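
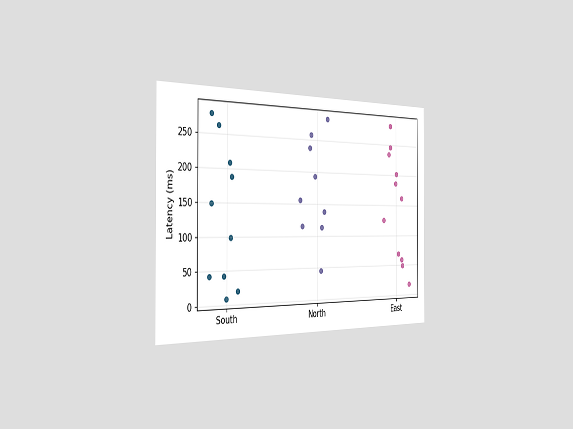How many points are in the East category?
The chart is viewed slightly from the left. Counting the markers in the East column gives 11.

11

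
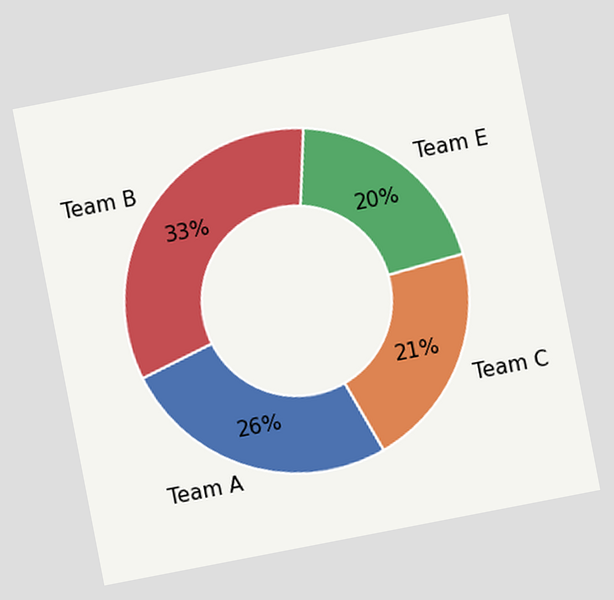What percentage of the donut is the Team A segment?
26%

The chart is tilted about 11° counter-clockwise. The Team A segment takes up 26% of the ring.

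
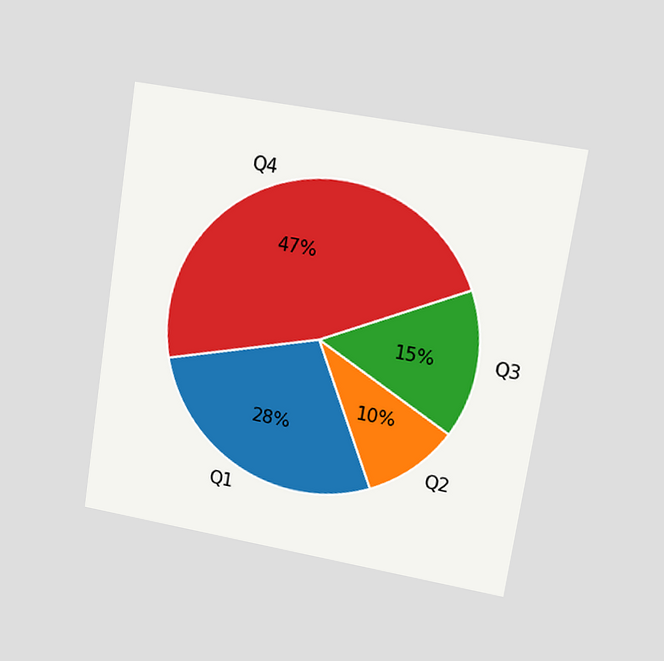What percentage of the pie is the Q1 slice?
28%

The chart is tilted about 9° clockwise and viewed at a slight angle. The Q1 slice takes up 28% of the pie.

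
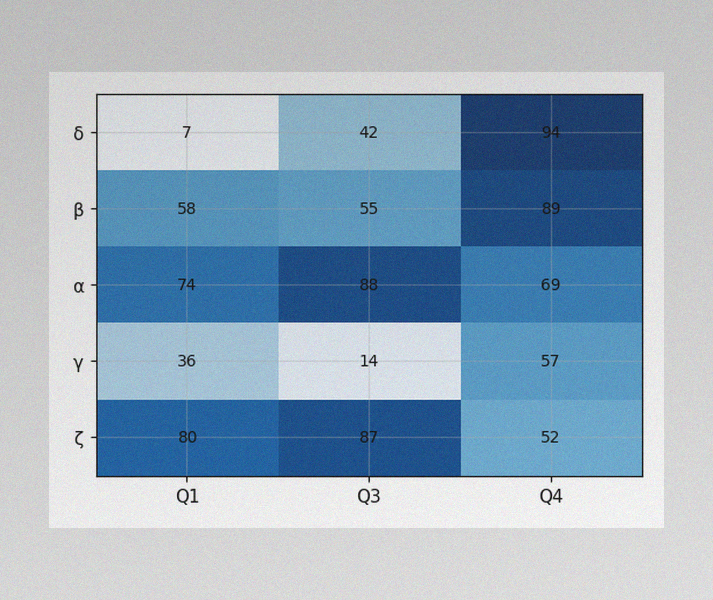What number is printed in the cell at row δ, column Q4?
94

The image has some photo noise and uneven lighting. The (δ, Q4) cell reads 94.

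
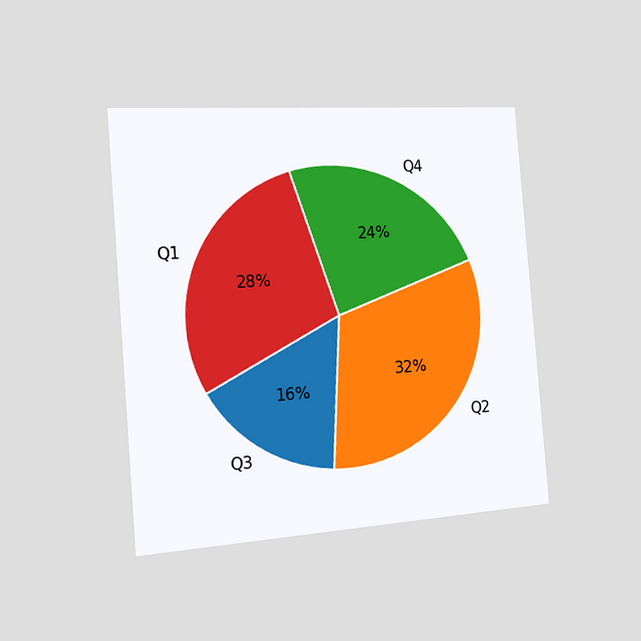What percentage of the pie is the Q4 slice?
24%

The chart is tilted about 4° counter-clockwise and viewed slightly from the left. The Q4 slice takes up 24% of the pie.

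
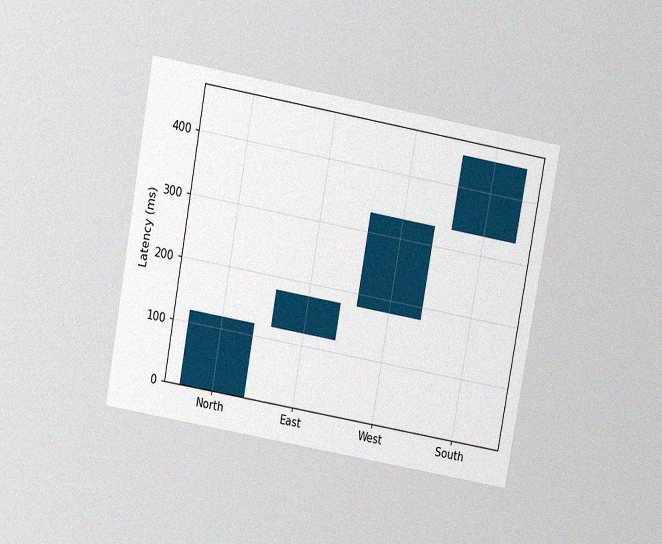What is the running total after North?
The chart is tilted about 10° clockwise and viewed slightly from above, with some photo noise. After North the running total reaches 120ms.

120ms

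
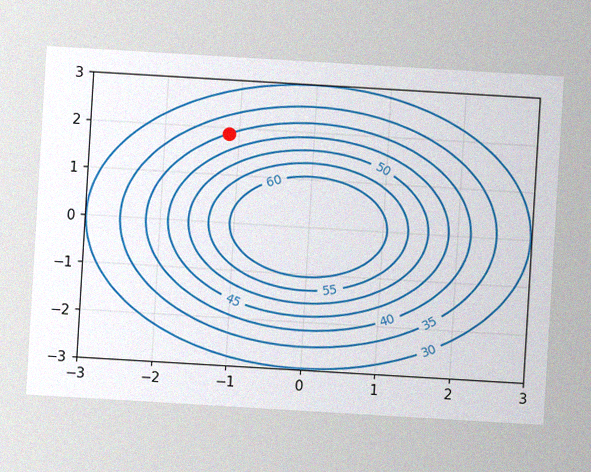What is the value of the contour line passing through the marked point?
40

The chart is tilted about 3° clockwise, with some photo noise. The marked point sits on the contour labelled 40.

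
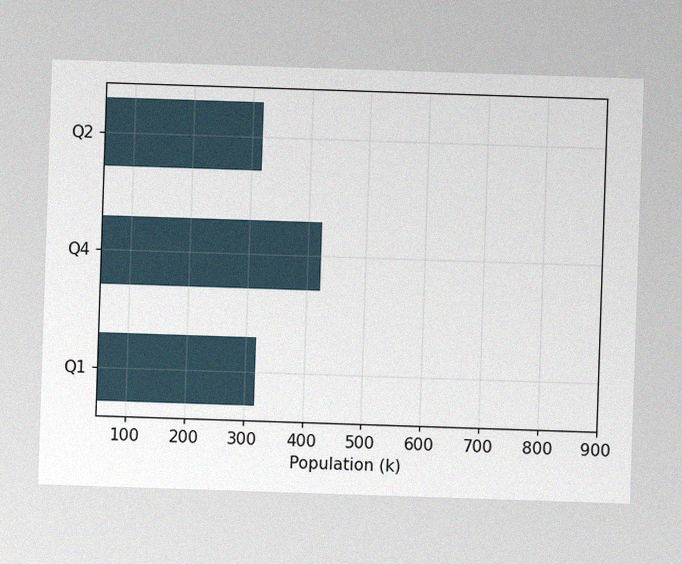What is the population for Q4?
424k

The image has some photo noise and uneven lighting. Reading along the chart's x-axis, the Q4 bar reaches 424k.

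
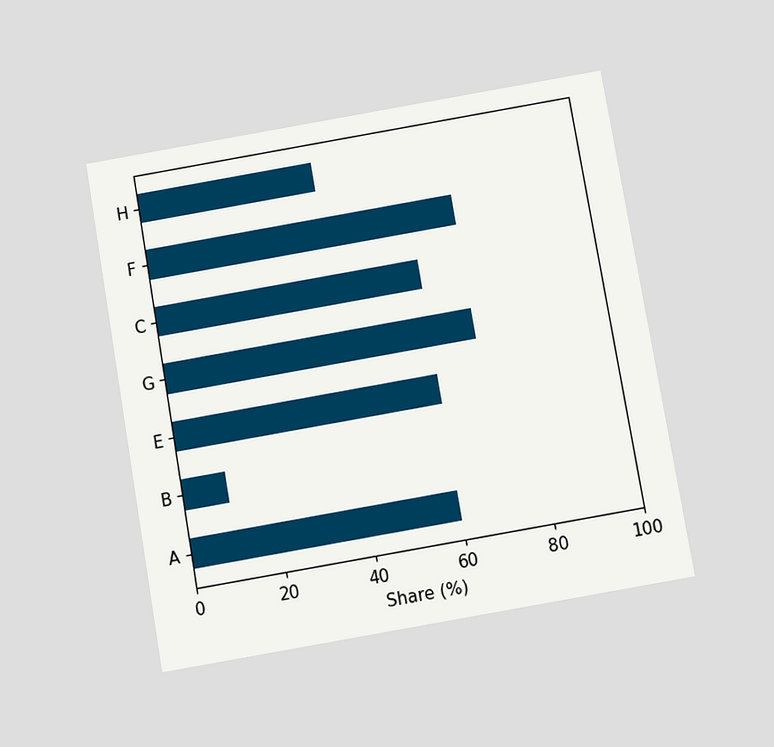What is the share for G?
The chart is tilted about 10° counter-clockwise and viewed slightly from below. Reading along the chart's x-axis, the G bar reaches 70%.

70%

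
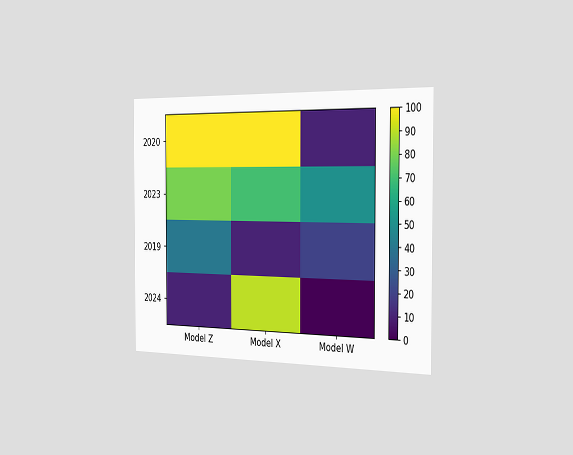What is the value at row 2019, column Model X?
The chart is viewed slightly from the right. Matching cell (2019, Model X) against the colorbar gives 10.

10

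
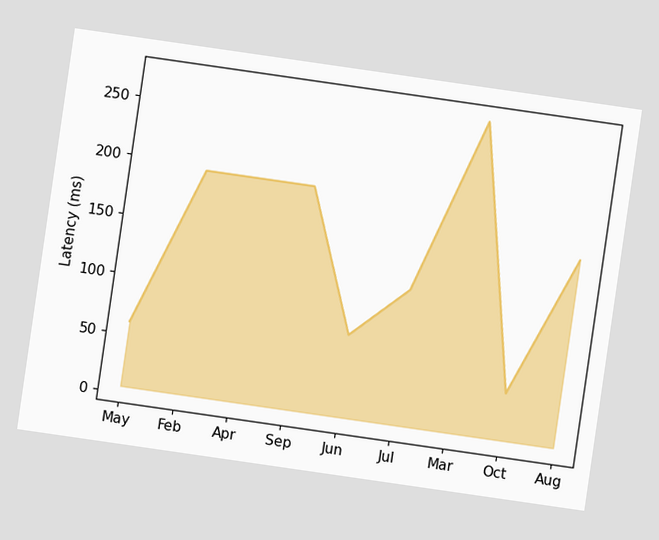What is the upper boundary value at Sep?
The chart is tilted about 8° clockwise. At Sep the upper boundary is at 195ms.

195ms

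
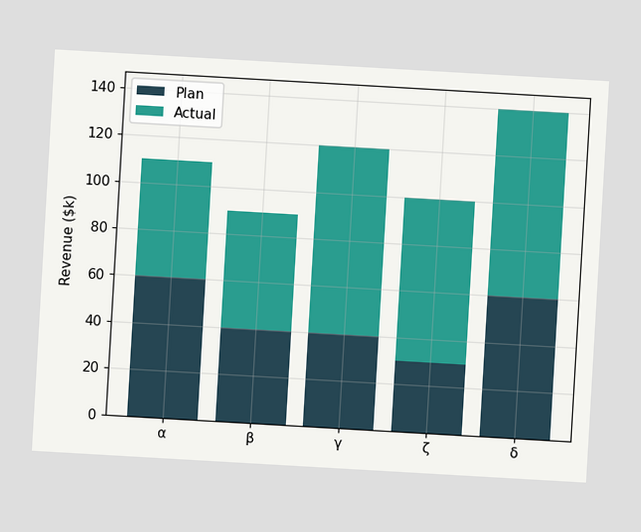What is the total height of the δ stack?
The chart is tilted about 3° clockwise. The δ stack's top reaches $140k on the y-axis.

$140k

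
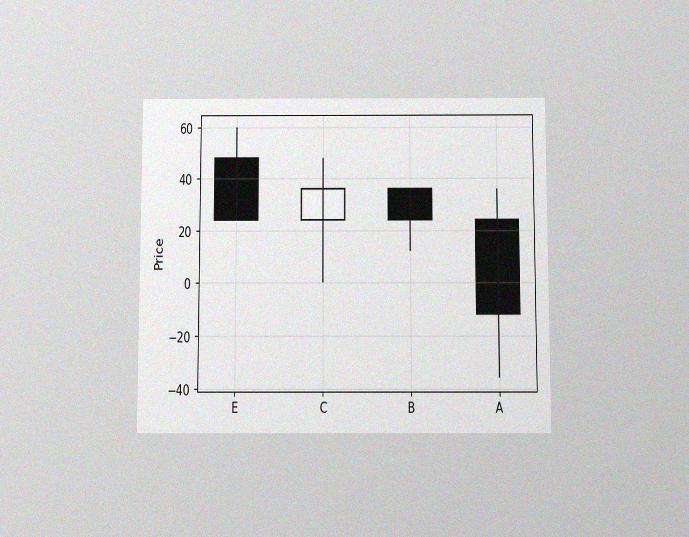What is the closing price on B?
The chart is viewed slightly from below, with some photo noise. The B candle closes at 24.

24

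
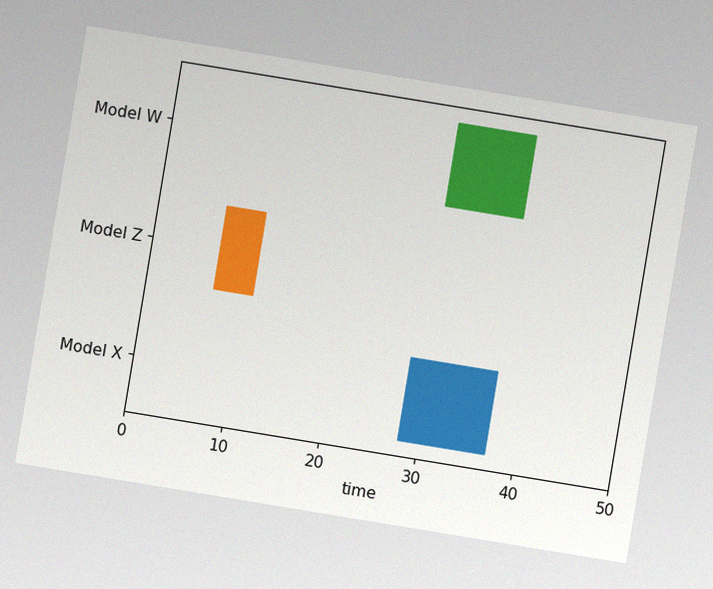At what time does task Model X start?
28

The chart is tilted about 9° clockwise, with some photo noise. The Model X bar begins at t=28.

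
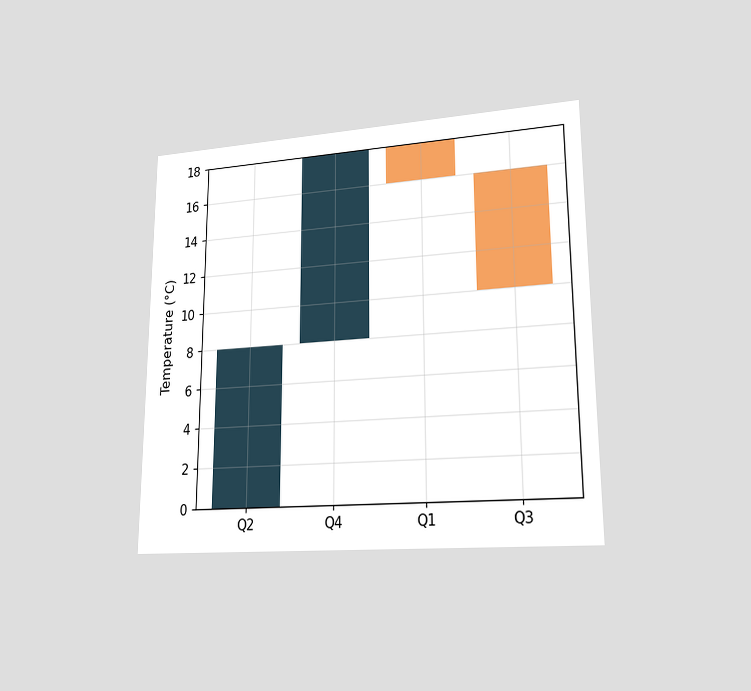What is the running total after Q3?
The chart is viewed at a slight angle. After Q3 the running total reaches 10°C.

10°C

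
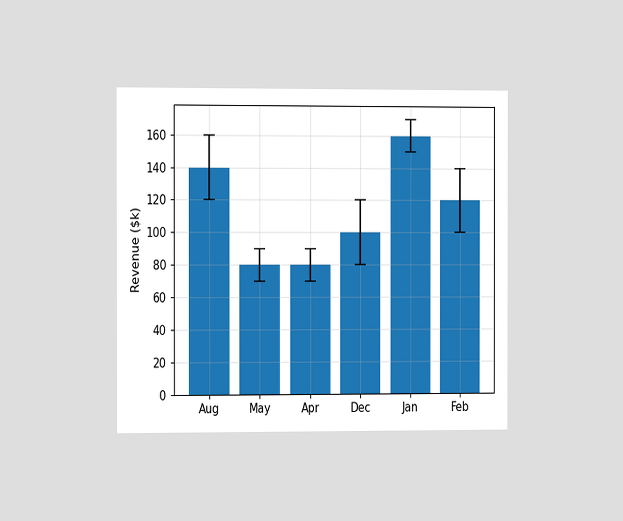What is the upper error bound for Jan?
The chart is viewed slightly from the left. The Jan bar's upper whisker reaches $170k.

$170k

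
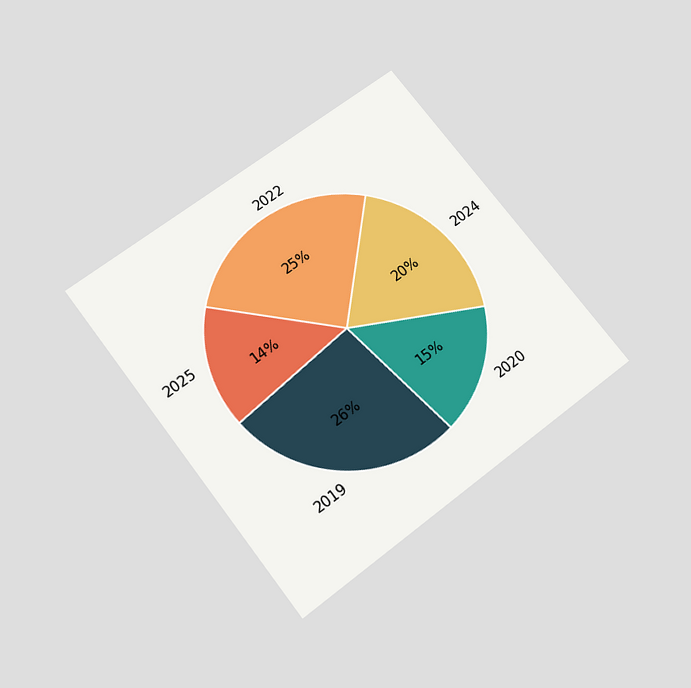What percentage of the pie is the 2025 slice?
14%

The chart is tilted about 37° counter-clockwise and viewed slightly from below. The 2025 slice takes up 14% of the pie.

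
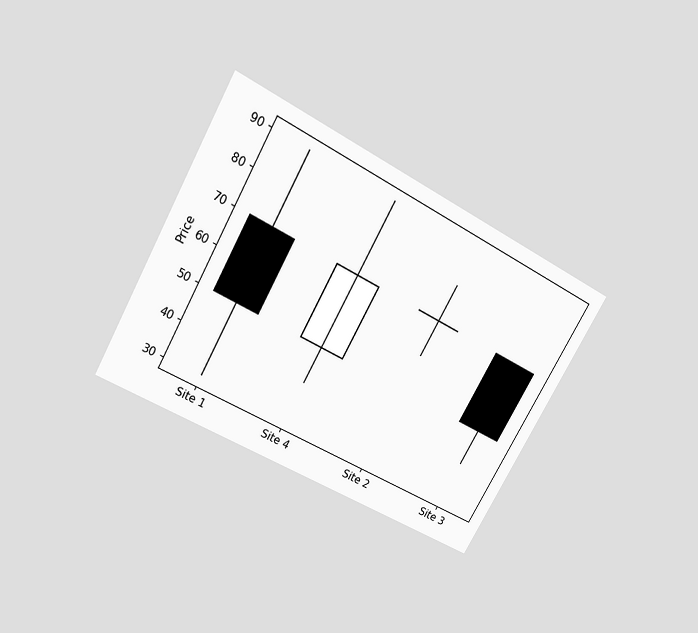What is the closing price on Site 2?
The chart is tilted about 29° clockwise and viewed slightly from above. The Site 2 candle closes at 70.

70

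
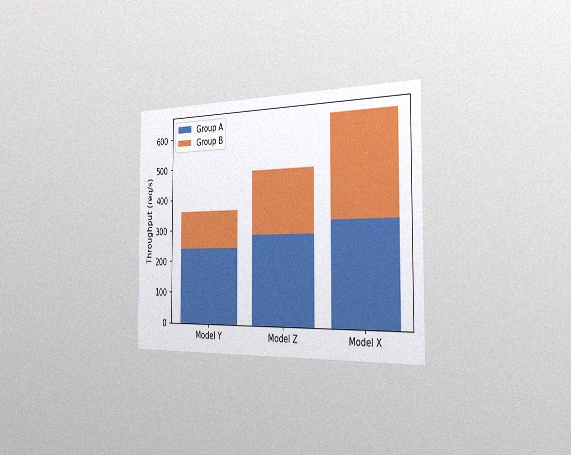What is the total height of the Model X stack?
640req/s

The chart is viewed slightly from the right, with some photo noise. The Model X stack's top reaches 640req/s on the y-axis.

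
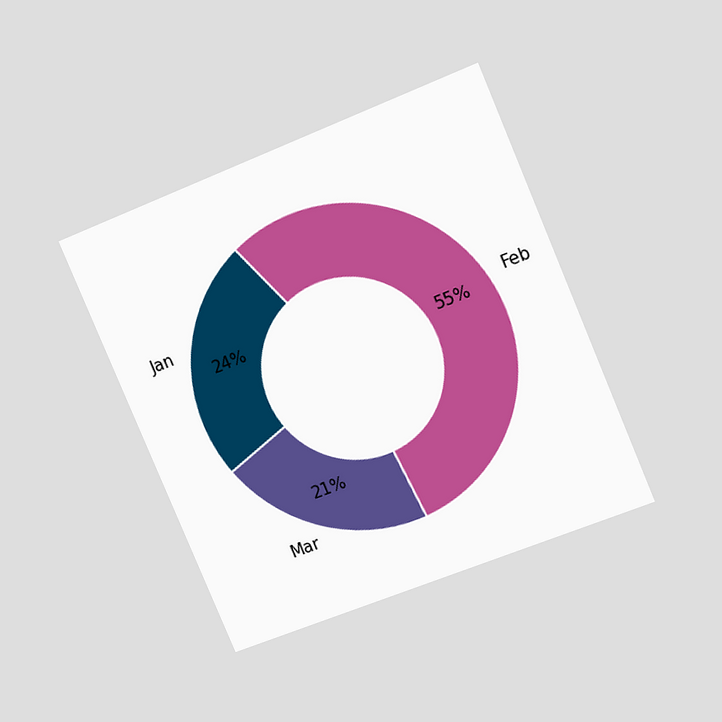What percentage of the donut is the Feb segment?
The chart is tilted about 23° counter-clockwise and viewed at a slight angle. The Feb segment takes up 55% of the ring.

55%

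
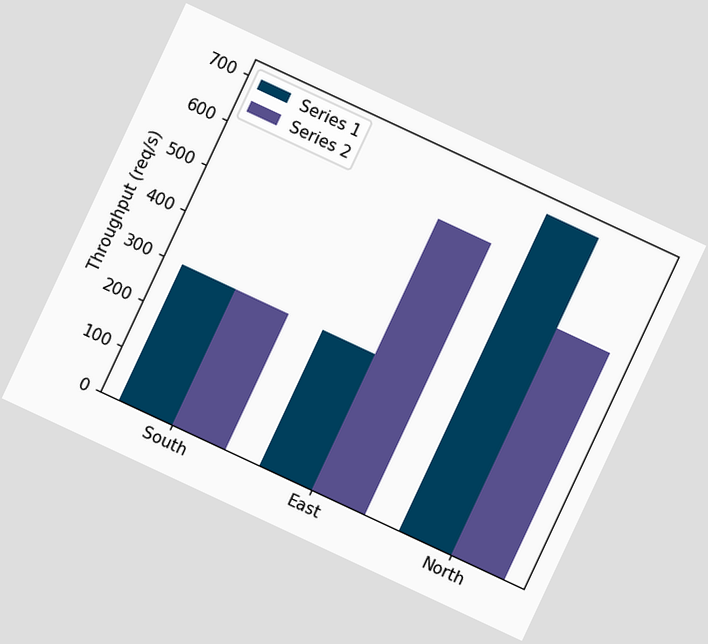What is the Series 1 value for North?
The chart is tilted about 25° clockwise. The Series 1 bar at North reaches 700req/s on the y-axis.

700req/s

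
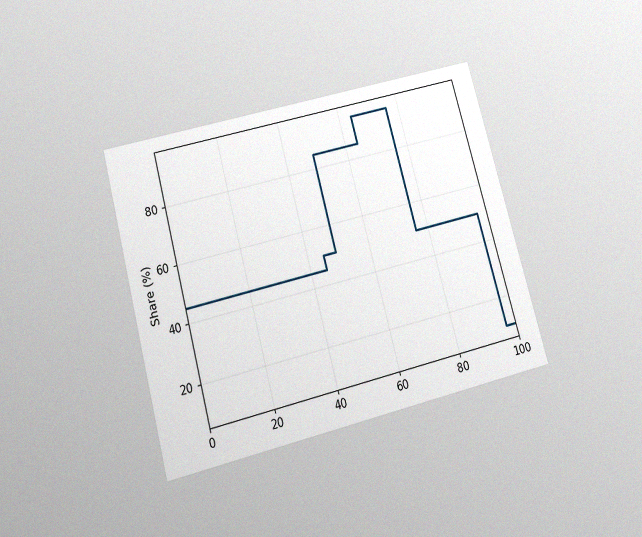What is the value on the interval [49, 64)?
The chart is tilted about 15° counter-clockwise and viewed slightly from below, with some photo noise. On [49, 64) the step sits at 85%.

85%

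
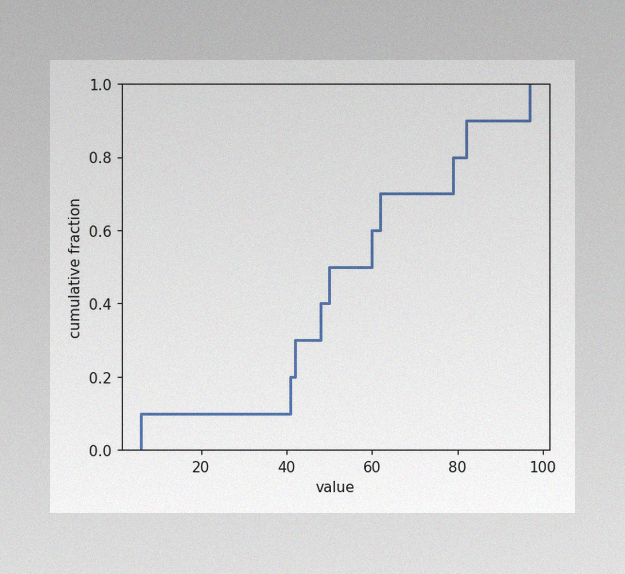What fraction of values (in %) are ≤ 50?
50%

The image has some photo noise and uneven lighting. At x=50 the ECDF step is at 50%.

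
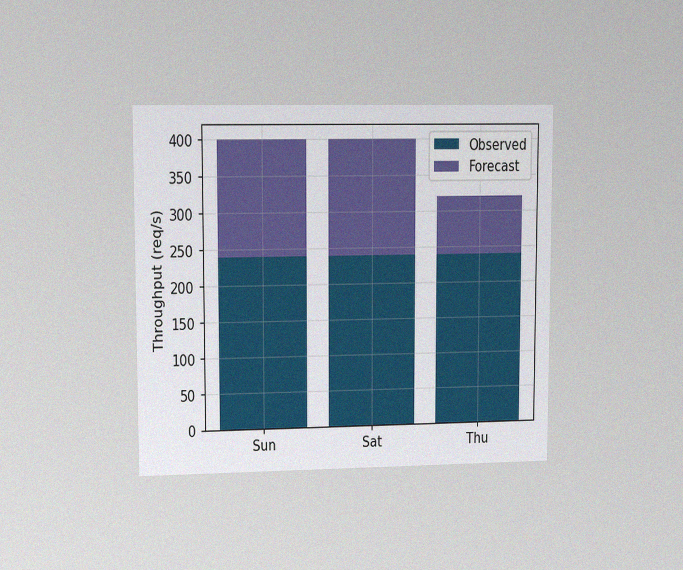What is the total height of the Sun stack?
400req/s

The chart is viewed at a slight angle, with some photo noise. The Sun stack's top reaches 400req/s on the y-axis.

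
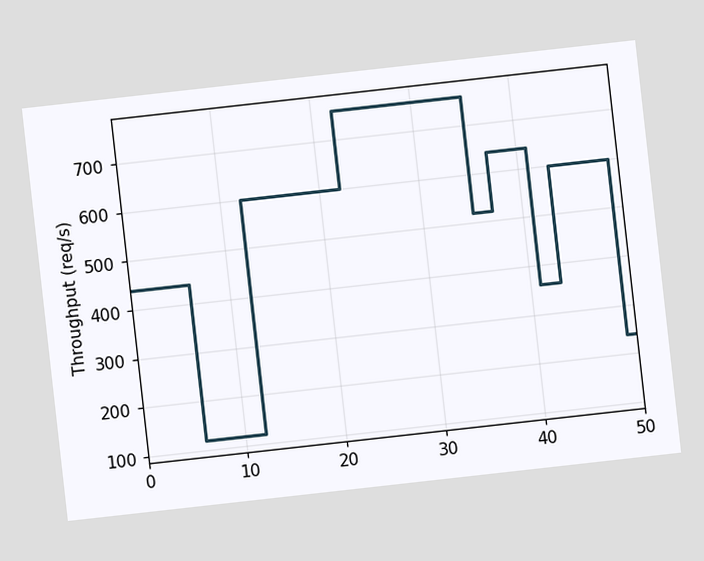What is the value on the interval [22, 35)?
The chart is tilted about 6° counter-clockwise. On [22, 35) the step sits at 760req/s.

760req/s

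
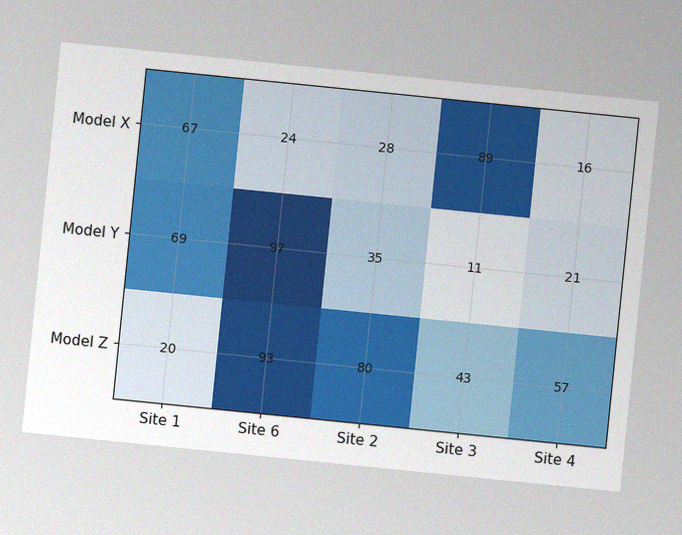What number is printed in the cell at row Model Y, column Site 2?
The chart is tilted about 6° clockwise, with some photo noise. The (Model Y, Site 2) cell reads 35.

35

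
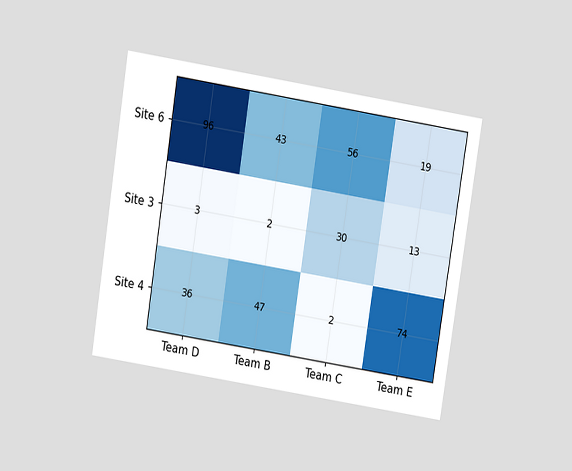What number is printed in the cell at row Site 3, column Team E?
The chart is tilted about 9° clockwise and viewed slightly from above. The (Site 3, Team E) cell reads 13.

13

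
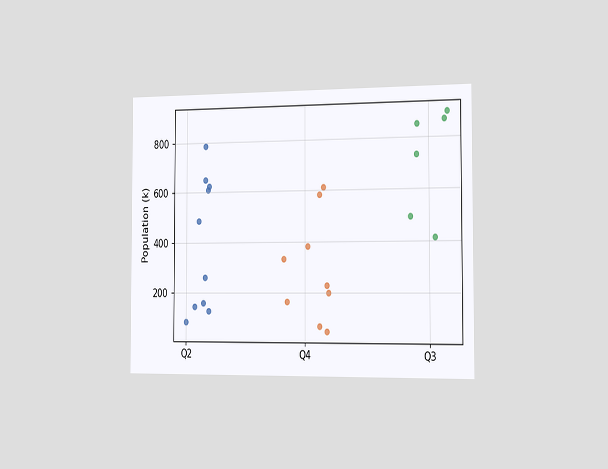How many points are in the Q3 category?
The chart is viewed slightly from the right. Counting the markers in the Q3 column gives 6.

6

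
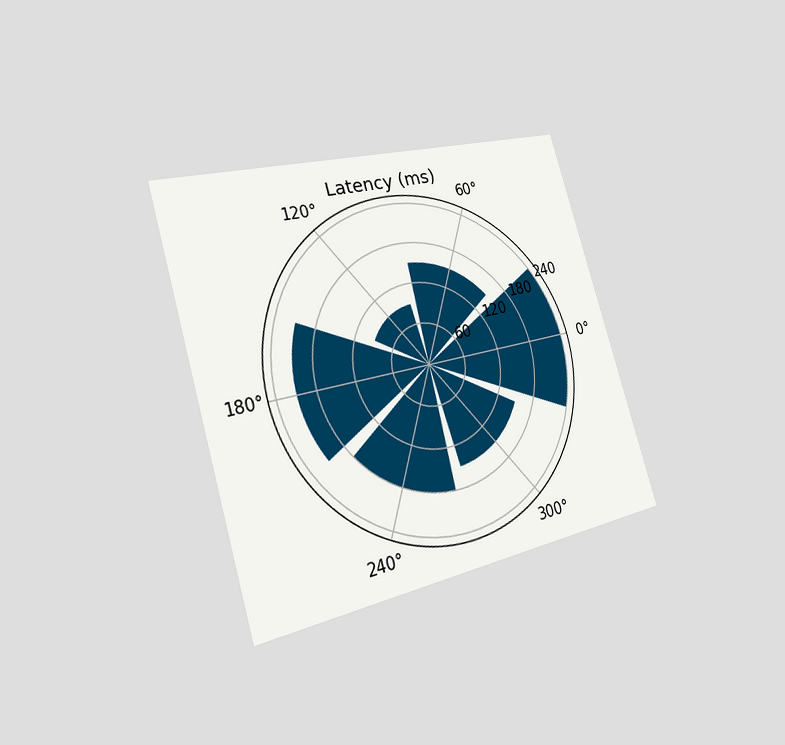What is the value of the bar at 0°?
The chart is tilted about 17° counter-clockwise and viewed slightly from the left. The bar at 0° reaches 240ms on the radial axis.

240ms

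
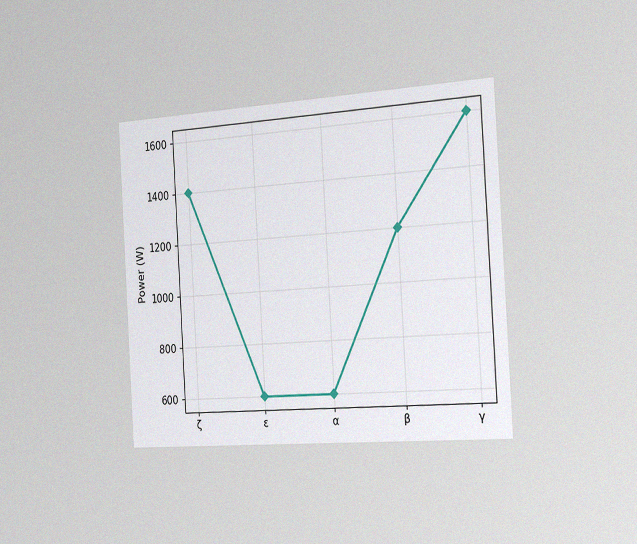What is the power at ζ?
The chart is tilted about 3° counter-clockwise and viewed slightly from the right, with some photo noise. At ζ, the line is at 1400W.

1400W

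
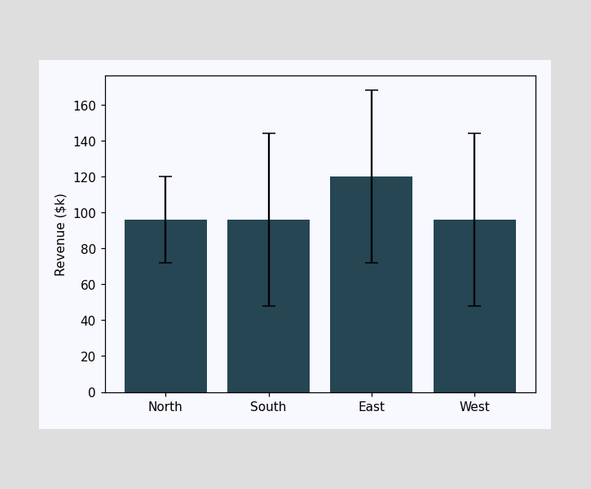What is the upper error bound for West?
The West bar's upper whisker reaches $144k.

$144k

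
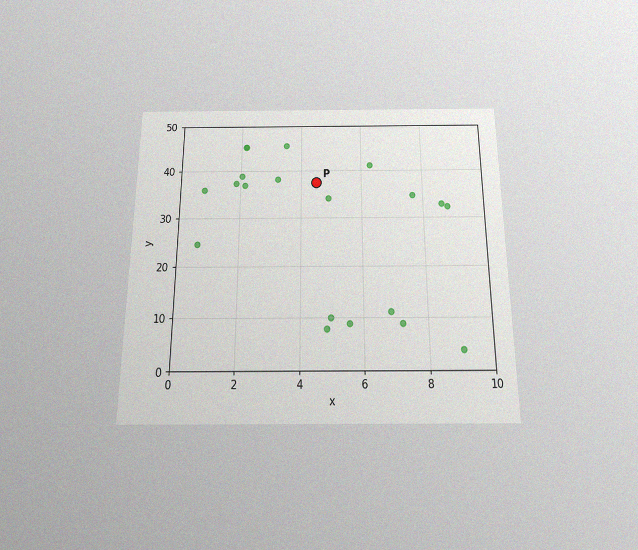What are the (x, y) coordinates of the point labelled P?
(4.5, 37.5)

The chart is viewed slightly from below, with some photo noise. Following the gridlines from P to each axis, P sits at (4.5, 37.5).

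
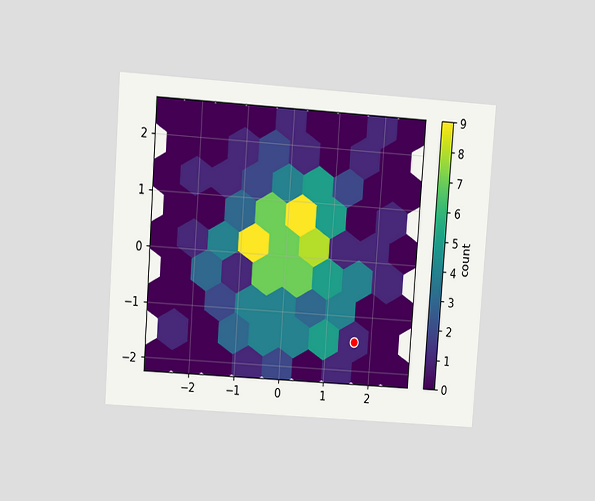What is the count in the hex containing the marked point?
1

The chart is tilted about 4° clockwise and viewed at a slight angle. The marked hex reads 1 on the colorbar.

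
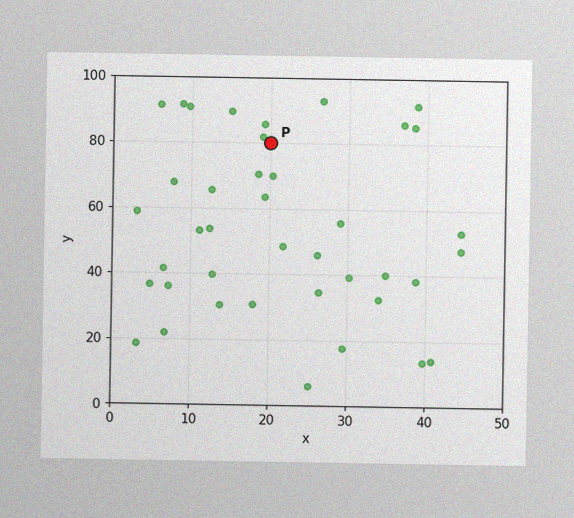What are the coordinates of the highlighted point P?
The image has some photo noise and uneven lighting. Following the gridlines from P to each axis, P sits at (20, 80).

(20, 80)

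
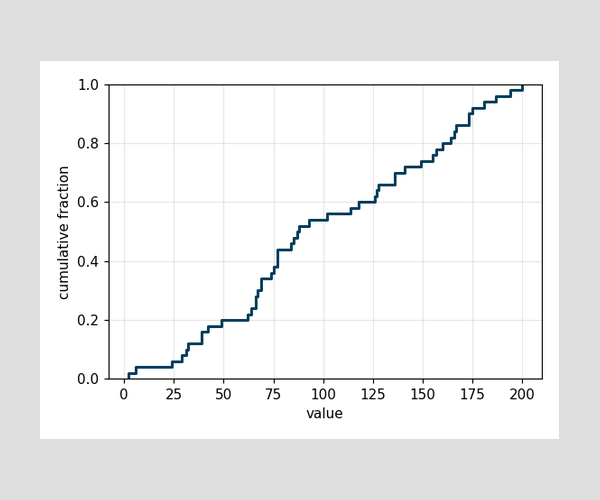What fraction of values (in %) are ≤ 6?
At x=6 the ECDF step is at 4%.

4%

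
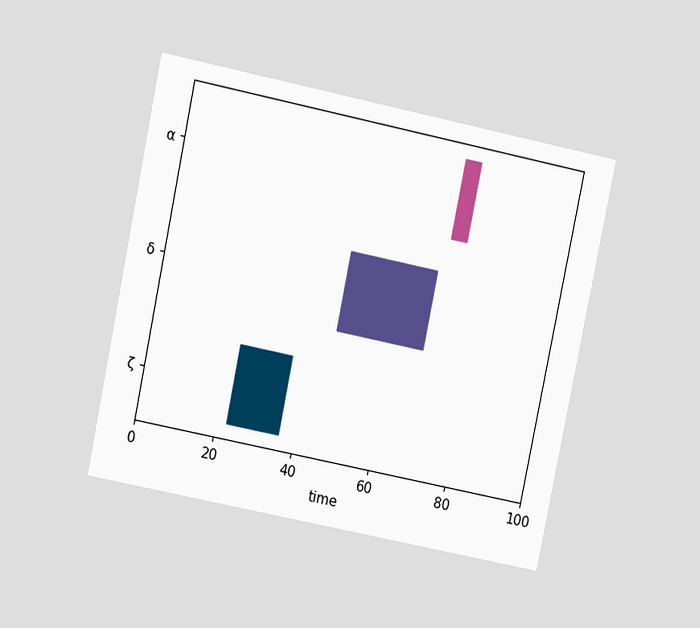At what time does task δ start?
The chart is tilted about 12° clockwise and viewed at a slight angle. The δ bar begins at t=46.

46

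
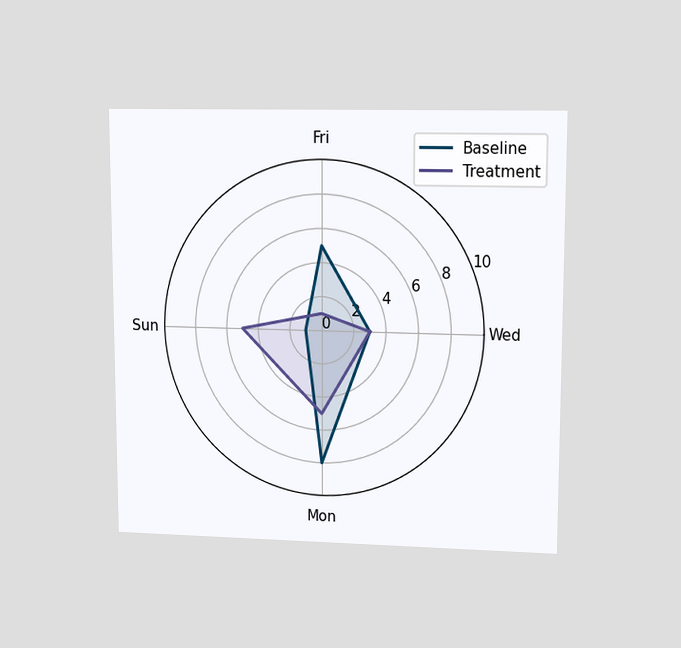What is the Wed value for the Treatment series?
The chart is viewed at a slight angle. On the Wed axis, Treatment reaches 3.

3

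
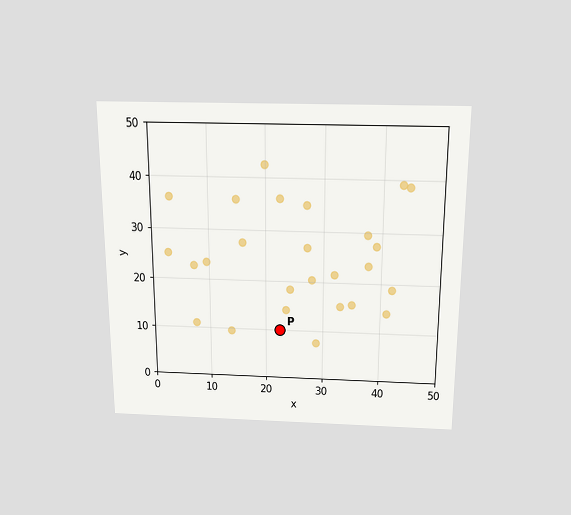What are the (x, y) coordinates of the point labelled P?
The chart is viewed slightly from above. Following the gridlines from P to each axis, P sits at (22.5, 10).

(22.5, 10)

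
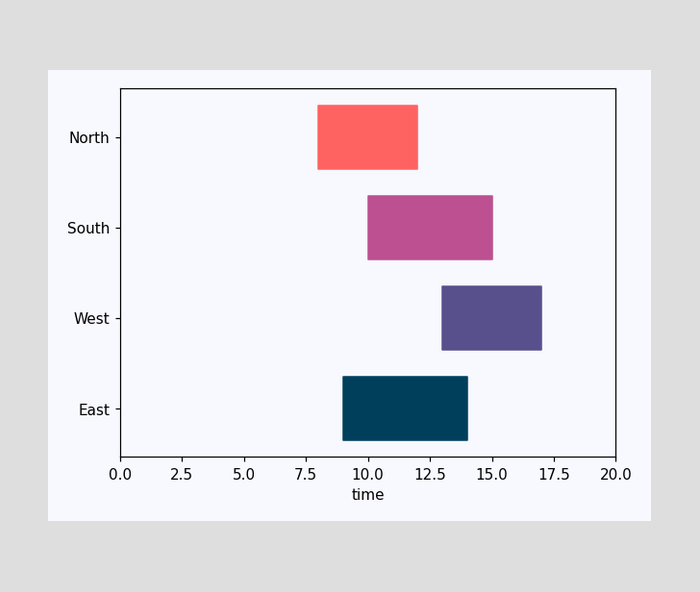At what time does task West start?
13

The West bar begins at t=13.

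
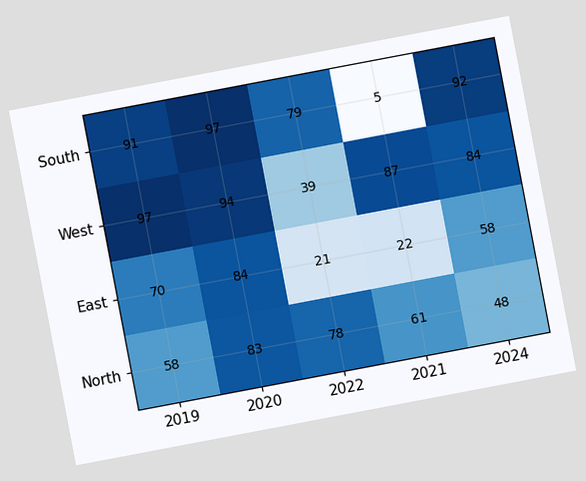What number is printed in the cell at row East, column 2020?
The chart is tilted about 11° counter-clockwise. The (East, 2020) cell reads 84.

84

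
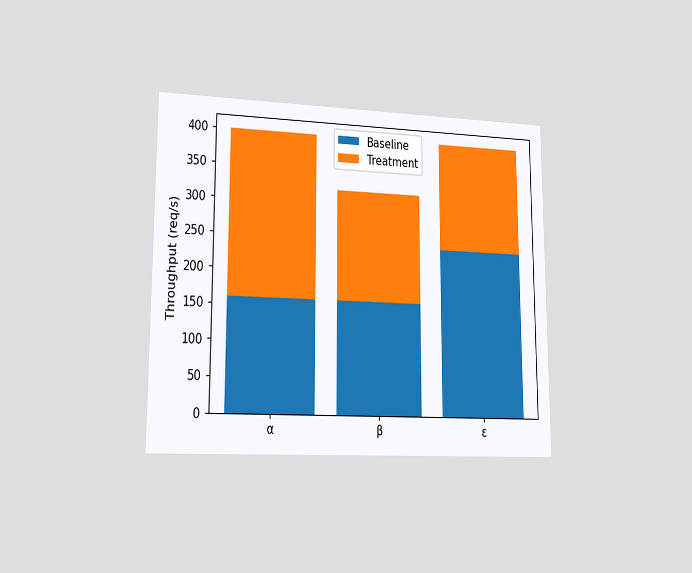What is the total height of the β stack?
320req/s

The chart is viewed slightly from the left. The β stack's top reaches 320req/s on the y-axis.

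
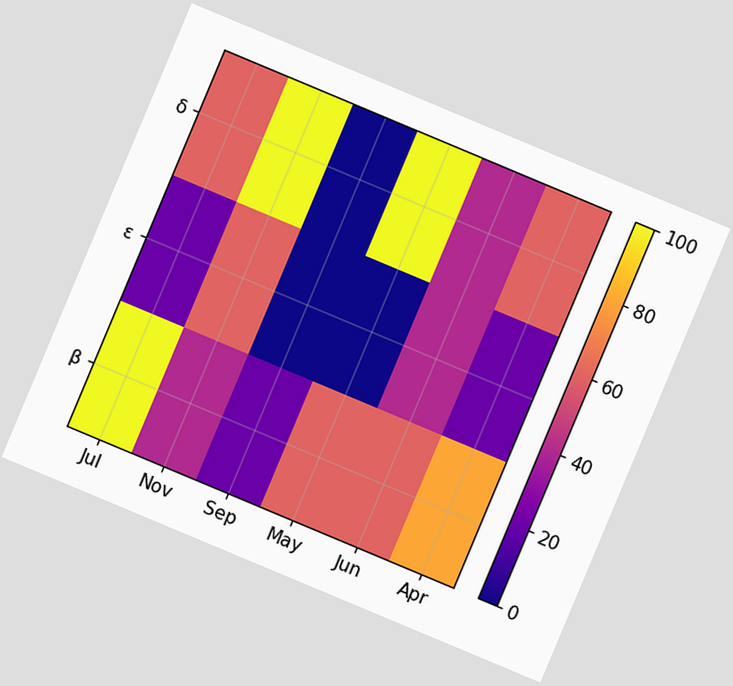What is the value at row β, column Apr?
80

The chart is tilted about 23° clockwise. Matching cell (β, Apr) against the colorbar gives 80.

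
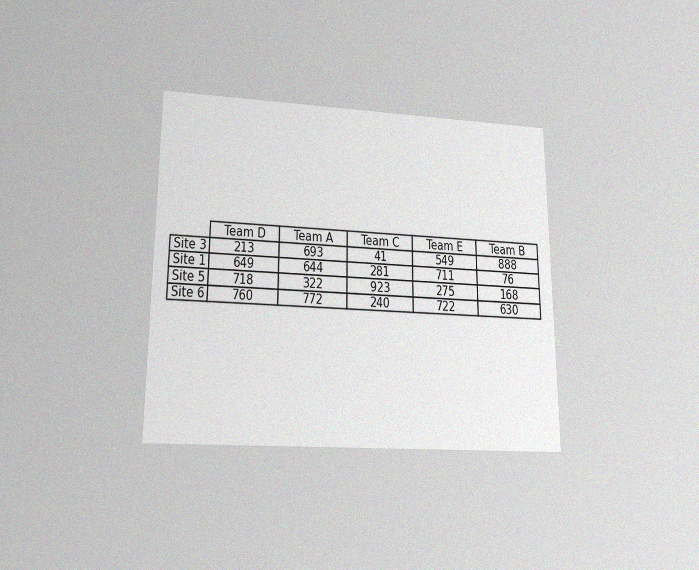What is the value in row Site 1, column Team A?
644

The chart is viewed slightly from below, with some photo noise. The (Site 1, Team A) cell reads 644.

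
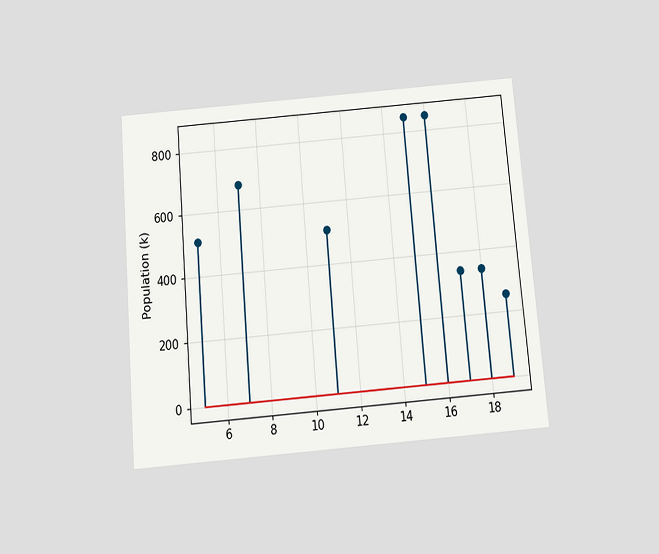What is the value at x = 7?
680k

The chart is tilted about 5° counter-clockwise and viewed slightly from below. The stem at x=7 reaches 680k.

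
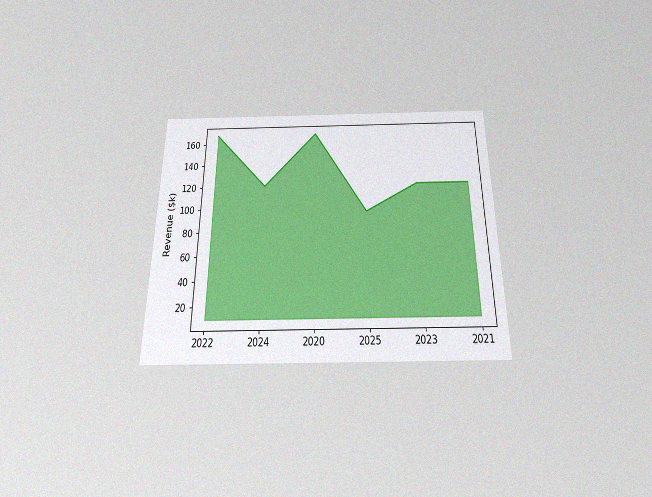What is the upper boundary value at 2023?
$120k

The chart is viewed slightly from below, with some photo noise. At 2023 the upper boundary is at $120k.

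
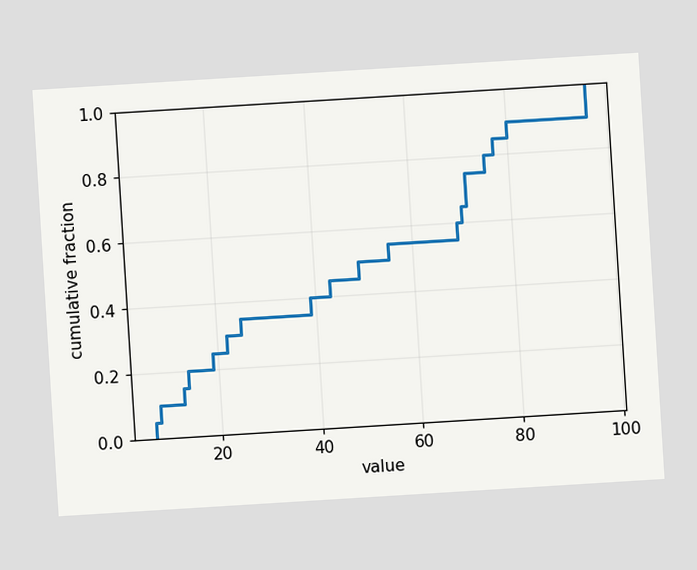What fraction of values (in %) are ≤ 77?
85%

The chart is tilted about 4° counter-clockwise. At x=77 the ECDF step is at 85%.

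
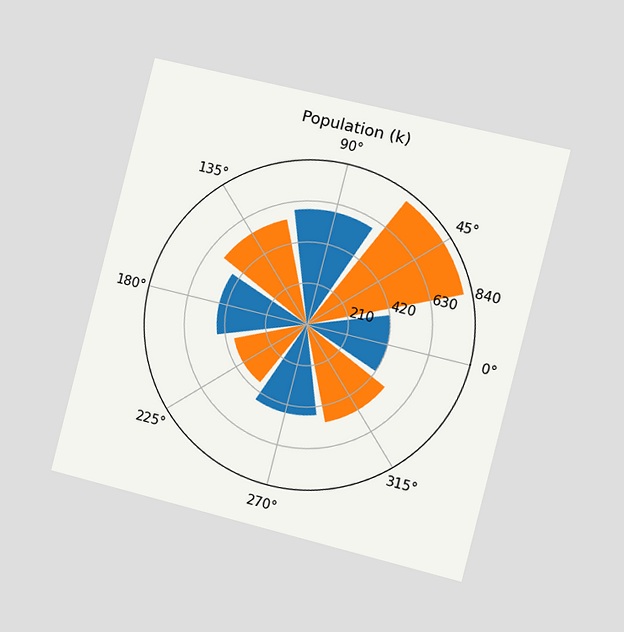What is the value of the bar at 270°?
The chart is tilted about 14° clockwise and viewed slightly from the right. The bar at 270° reaches 462k on the radial axis.

462k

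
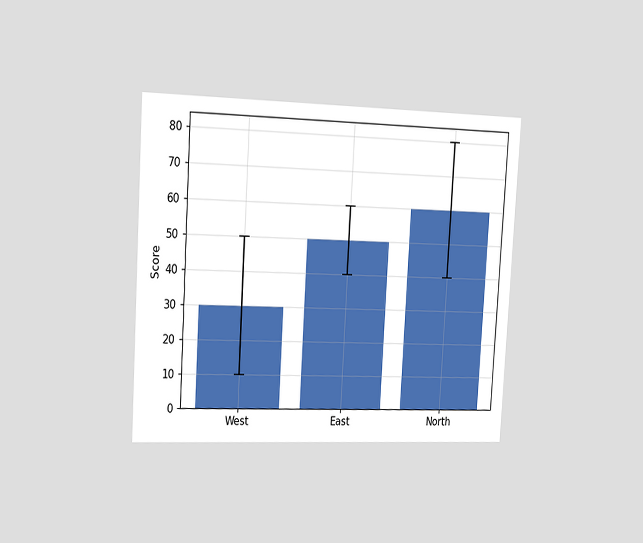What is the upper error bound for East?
The chart is tilted about 3° clockwise and viewed slightly from the left. The East bar's upper whisker reaches 60.

60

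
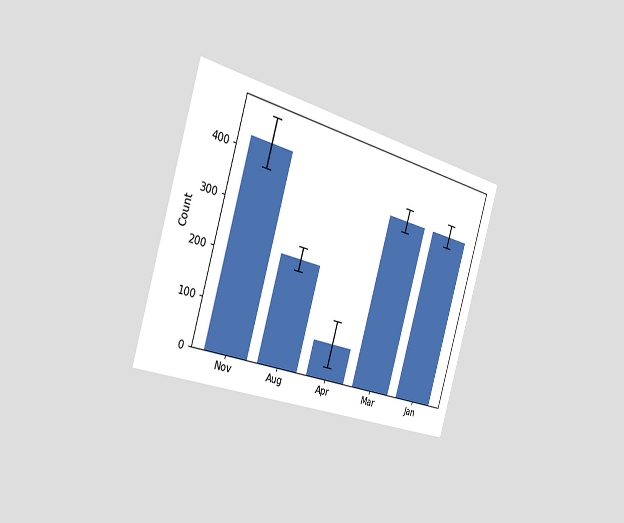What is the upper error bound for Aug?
The chart is tilted about 16° clockwise and viewed slightly from the left. The Aug bar's upper whisker reaches 250.

250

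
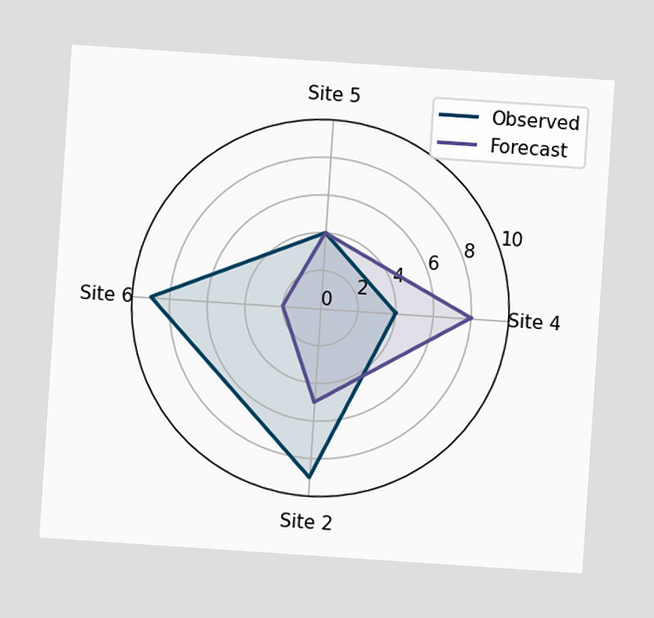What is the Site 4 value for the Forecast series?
The chart is tilted about 4° clockwise. On the Site 4 axis, Forecast reaches 8.

8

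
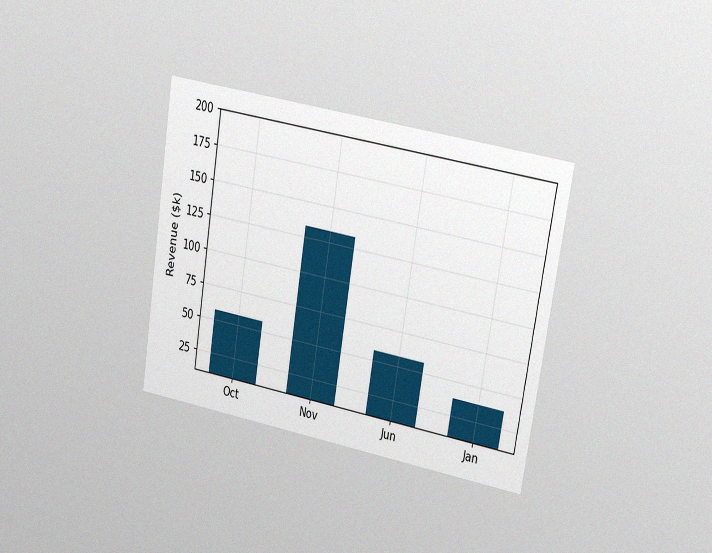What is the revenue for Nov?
The chart is tilted about 9° clockwise and viewed slightly from the right, with some photo noise. Reading along the chart's y-axis, the Nov bar reaches $133k.

$133k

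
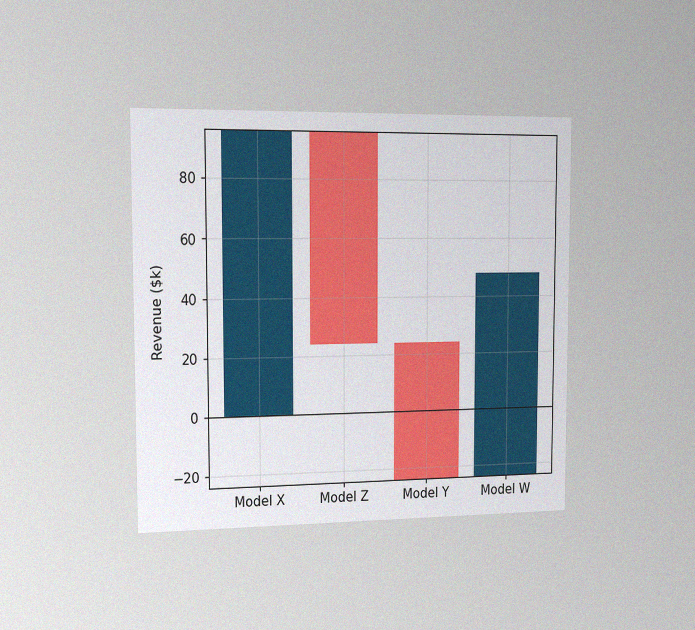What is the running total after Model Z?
$24k

The chart is viewed slightly from the left, with some photo noise. After Model Z the running total reaches $24k.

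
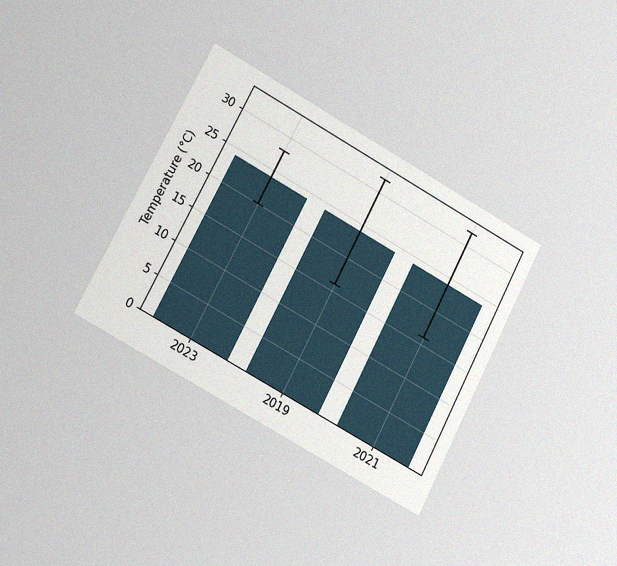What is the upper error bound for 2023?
28°C

The chart is tilted about 28° clockwise and viewed slightly from the left, with some photo noise. The 2023 bar's upper whisker reaches 28°C.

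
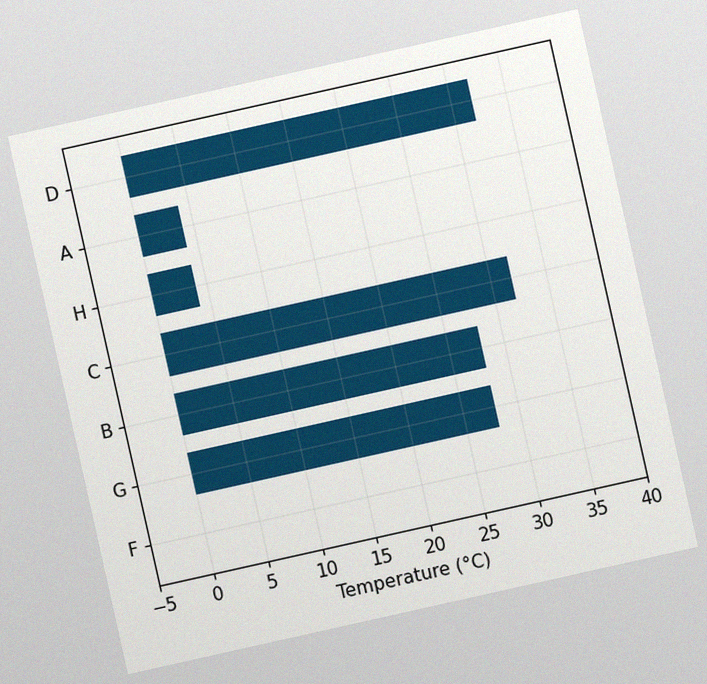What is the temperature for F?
The chart is tilted about 13° counter-clockwise, with some photo noise. Reading along the chart's x-axis, the F bar reaches 0°C.

0°C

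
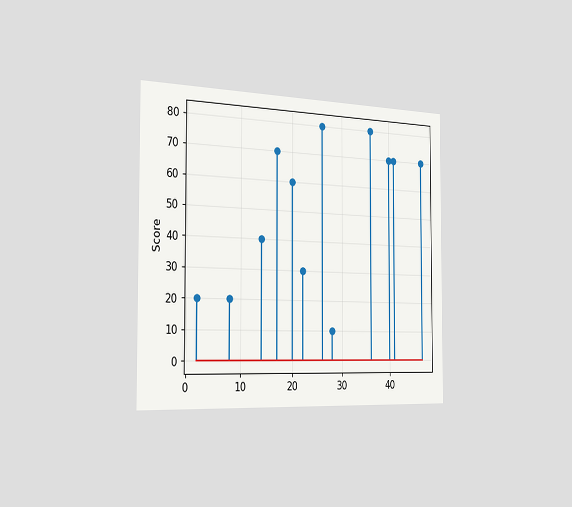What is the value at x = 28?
The chart is viewed slightly from the left. The stem at x=28 reaches 10.

10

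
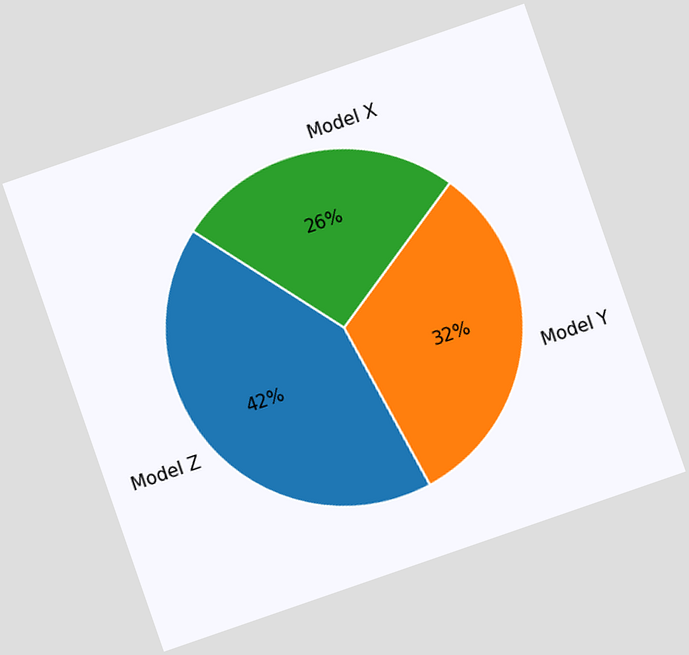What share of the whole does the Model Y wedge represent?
The chart is tilted about 19° counter-clockwise. The Model Y slice takes up 32% of the pie.

32%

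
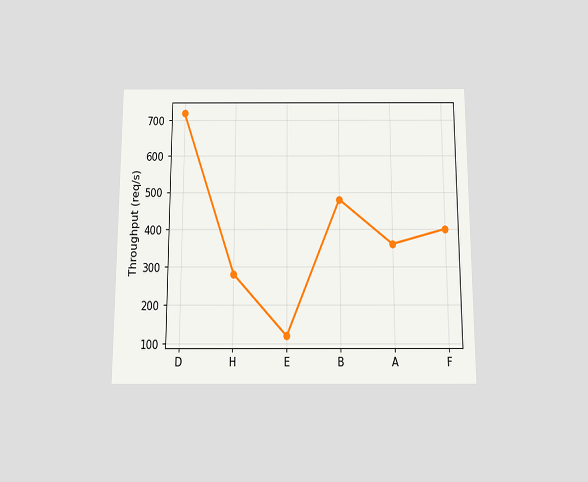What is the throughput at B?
480req/s

The chart is viewed slightly from below. At B, the line is at 480req/s.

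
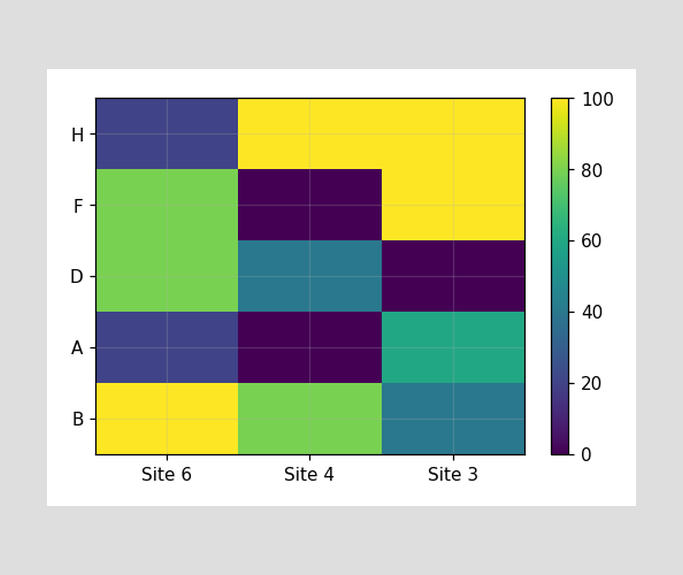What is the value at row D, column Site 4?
40

Matching cell (D, Site 4) against the colorbar gives 40.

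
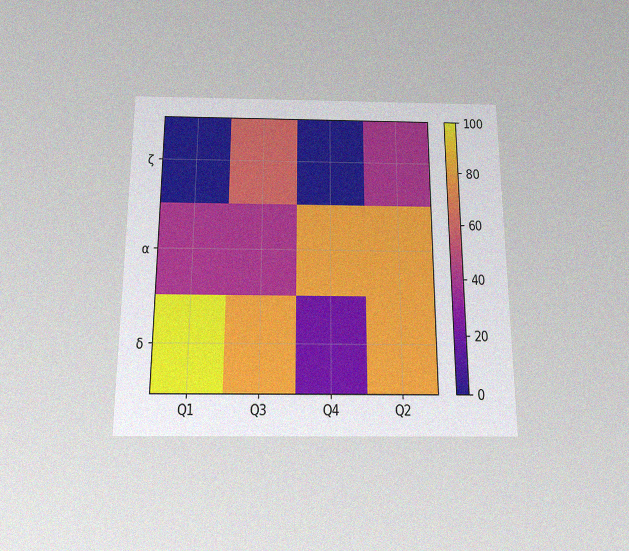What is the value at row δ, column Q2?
The chart is viewed slightly from below, with some photo noise. Matching cell (δ, Q2) against the colorbar gives 80.

80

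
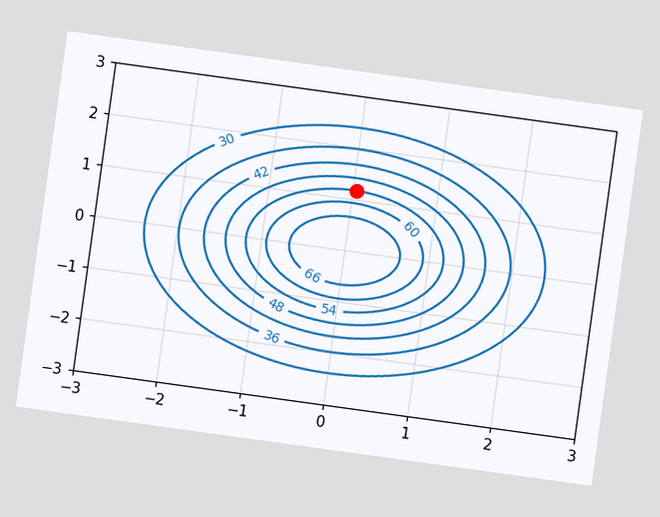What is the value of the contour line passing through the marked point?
The chart is tilted about 8° clockwise. The marked point sits on the contour labelled 54.

54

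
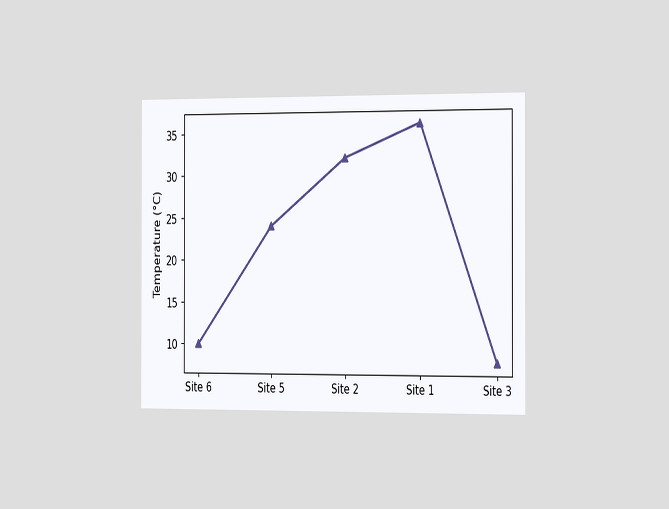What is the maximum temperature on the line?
36°C

The chart is viewed slightly from the right. The highest point is at Site 1, and reading across to the y-axis gives 36°C.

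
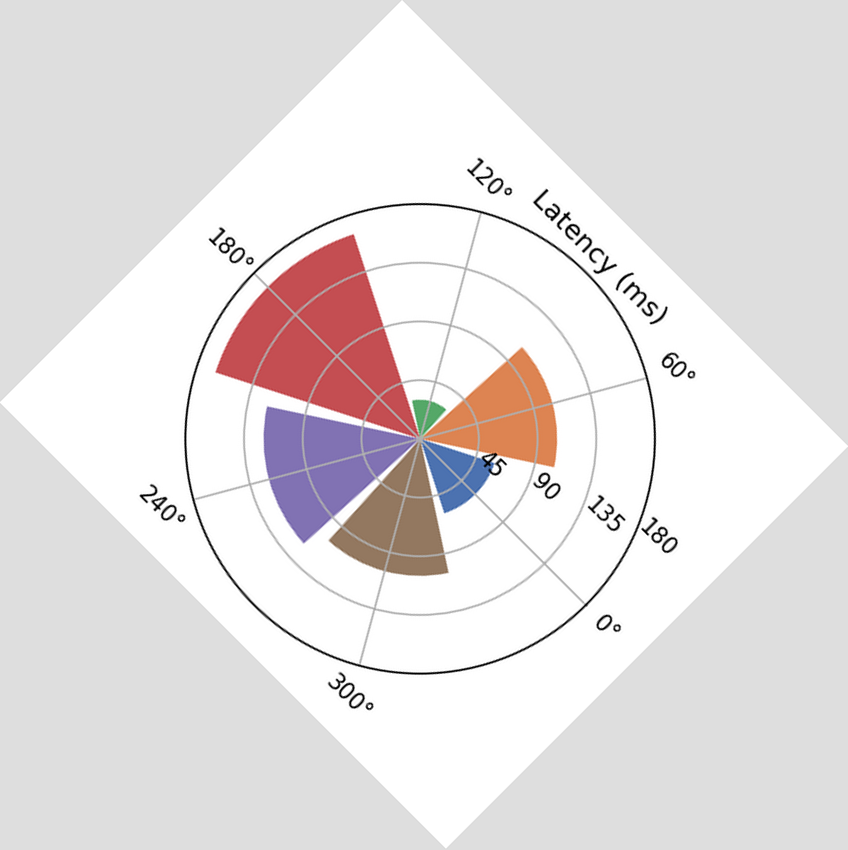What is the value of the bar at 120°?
The chart is tilted about 45° clockwise. The bar at 120° reaches 30ms on the radial axis.

30ms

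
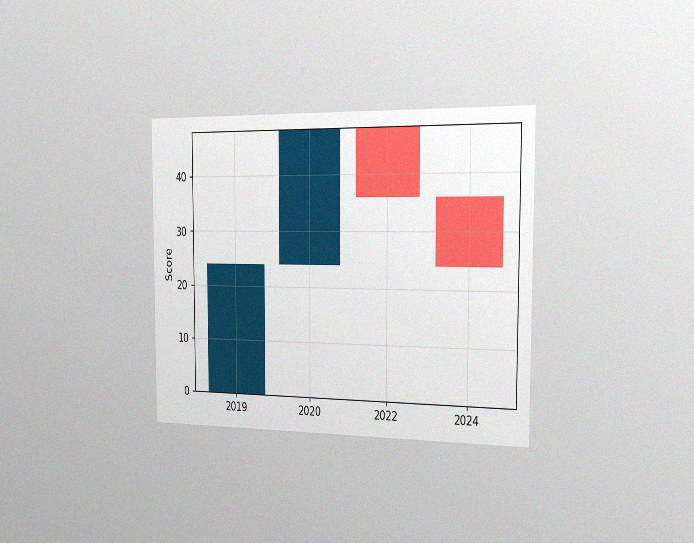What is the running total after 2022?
36

The chart is viewed slightly from the right, with some photo noise. After 2022 the running total reaches 36.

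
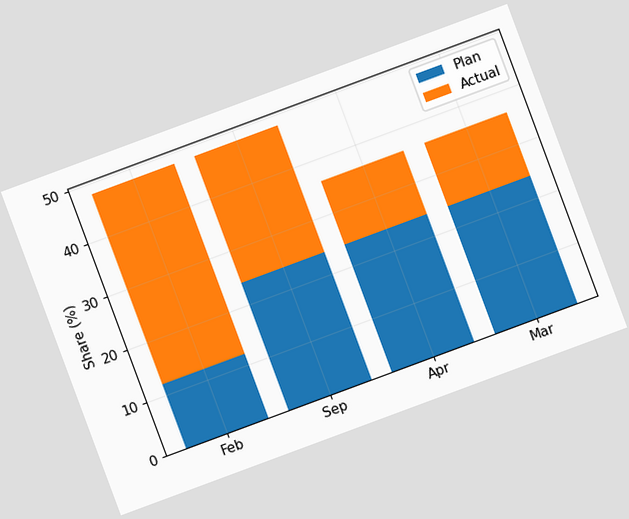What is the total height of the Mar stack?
The chart is tilted about 20° counter-clockwise. The Mar stack's top reaches 36% on the y-axis.

36%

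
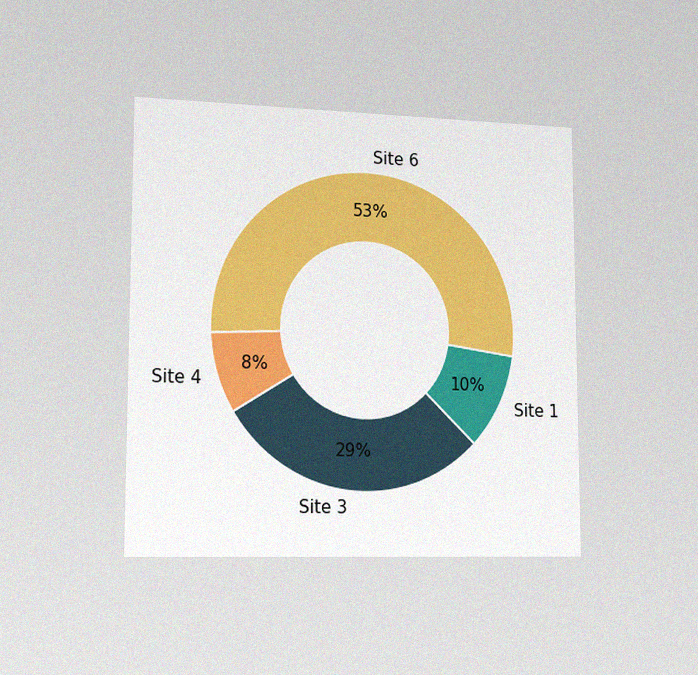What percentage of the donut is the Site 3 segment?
The chart is viewed slightly from the left, with some photo noise. The Site 3 segment takes up 29% of the ring.

29%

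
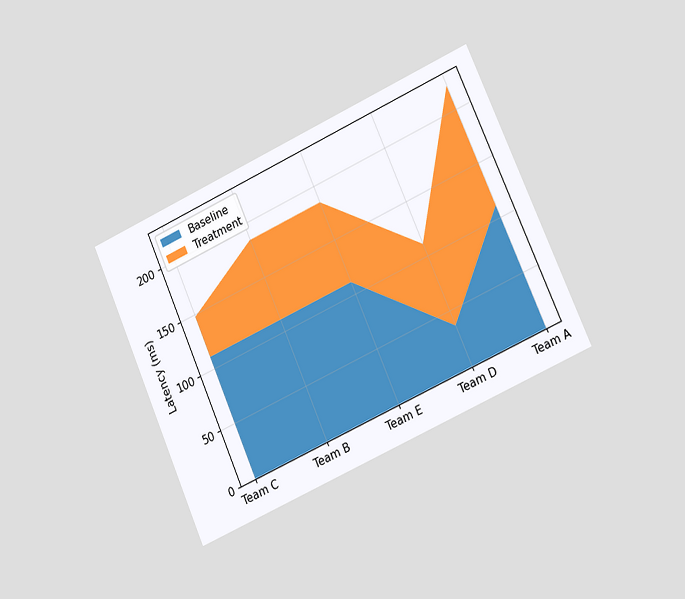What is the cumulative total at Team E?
The chart is tilted about 24° counter-clockwise and viewed slightly from the right. The stacked total at Team E reaches 185ms.

185ms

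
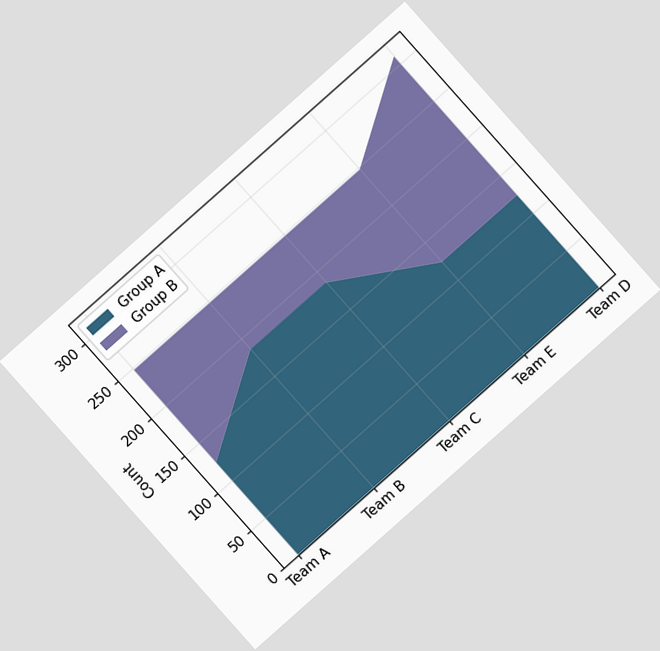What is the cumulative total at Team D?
310

The chart is tilted about 42° counter-clockwise. The stacked total at Team D reaches 310.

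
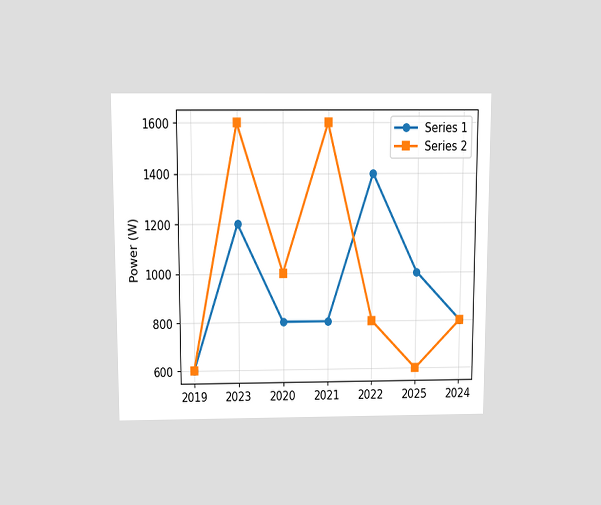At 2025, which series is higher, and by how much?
Series 1, by 400W

The chart is viewed slightly from above. At 2025, Series 1 sits above the other line by 400W.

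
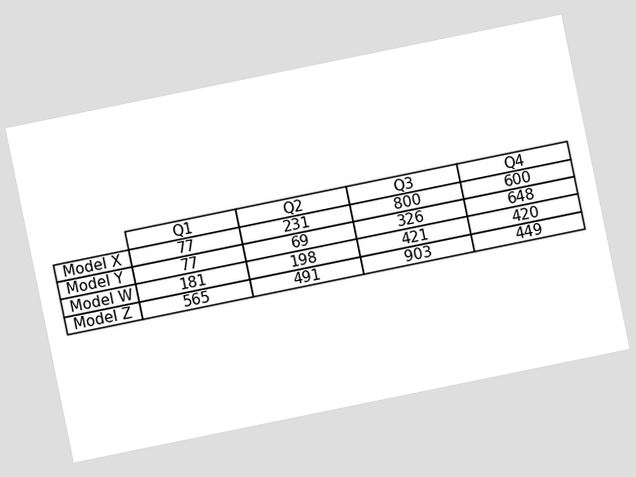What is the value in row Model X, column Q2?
The chart is tilted about 12° counter-clockwise. The (Model X, Q2) cell reads 231.

231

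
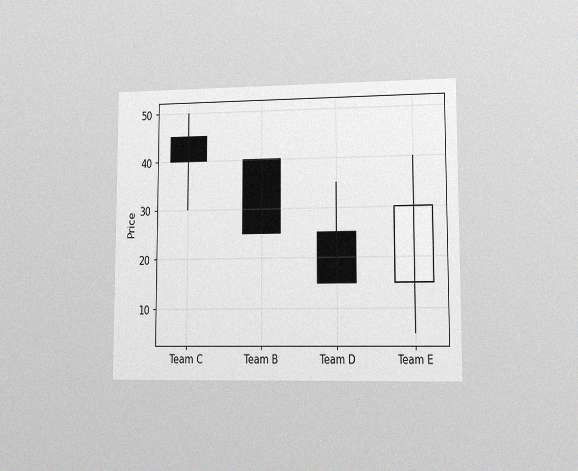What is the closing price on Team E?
The chart is viewed at a slight angle, with some photo noise. The Team E candle closes at 30.

30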